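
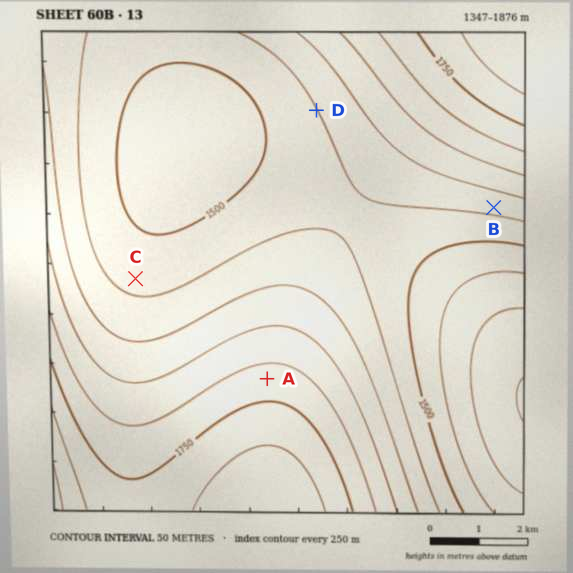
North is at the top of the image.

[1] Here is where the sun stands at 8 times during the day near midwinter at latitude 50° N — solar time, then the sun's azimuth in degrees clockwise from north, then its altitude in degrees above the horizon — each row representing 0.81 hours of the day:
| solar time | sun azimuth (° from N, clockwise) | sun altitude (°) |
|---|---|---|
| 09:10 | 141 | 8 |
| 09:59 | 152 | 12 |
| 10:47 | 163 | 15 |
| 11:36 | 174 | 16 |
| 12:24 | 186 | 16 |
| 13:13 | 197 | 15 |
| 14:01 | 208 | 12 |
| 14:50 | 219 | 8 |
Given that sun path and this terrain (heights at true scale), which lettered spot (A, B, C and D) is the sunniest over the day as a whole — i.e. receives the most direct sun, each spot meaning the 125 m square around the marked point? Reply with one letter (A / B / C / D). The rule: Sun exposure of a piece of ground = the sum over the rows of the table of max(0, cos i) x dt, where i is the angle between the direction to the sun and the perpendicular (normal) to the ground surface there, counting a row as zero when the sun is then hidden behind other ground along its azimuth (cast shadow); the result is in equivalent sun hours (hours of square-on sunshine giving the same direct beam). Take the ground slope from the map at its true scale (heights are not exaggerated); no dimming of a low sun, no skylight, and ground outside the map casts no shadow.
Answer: B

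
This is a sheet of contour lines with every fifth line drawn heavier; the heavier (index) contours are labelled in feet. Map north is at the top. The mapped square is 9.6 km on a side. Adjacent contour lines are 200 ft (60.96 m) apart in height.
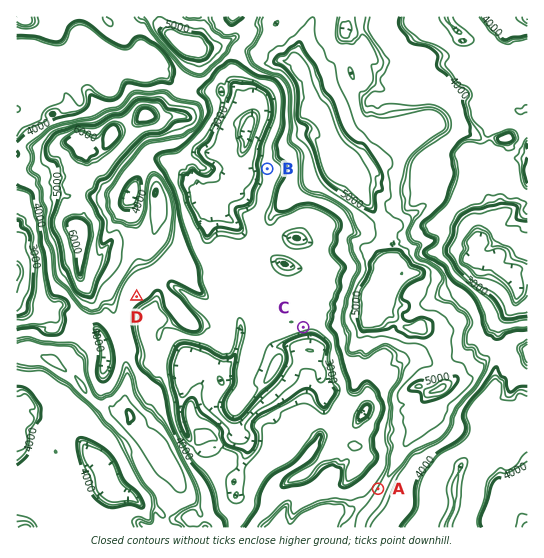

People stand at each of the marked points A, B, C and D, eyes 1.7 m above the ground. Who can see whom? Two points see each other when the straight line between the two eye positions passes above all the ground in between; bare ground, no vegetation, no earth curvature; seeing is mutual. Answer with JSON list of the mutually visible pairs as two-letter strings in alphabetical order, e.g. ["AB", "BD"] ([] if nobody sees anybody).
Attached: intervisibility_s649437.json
["AC", "AD"]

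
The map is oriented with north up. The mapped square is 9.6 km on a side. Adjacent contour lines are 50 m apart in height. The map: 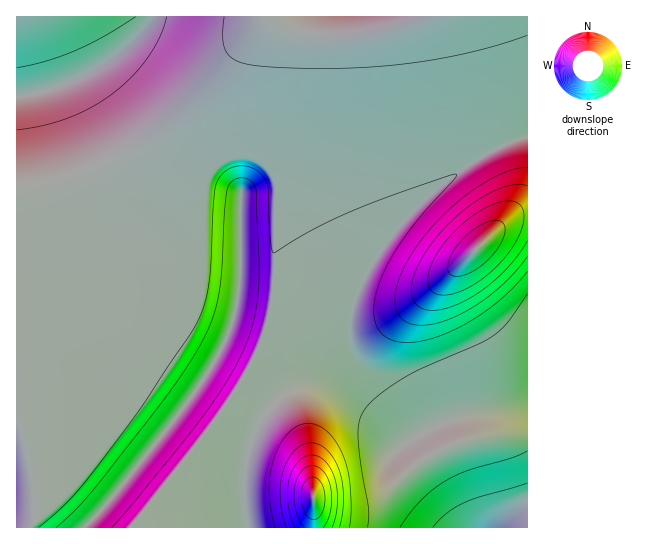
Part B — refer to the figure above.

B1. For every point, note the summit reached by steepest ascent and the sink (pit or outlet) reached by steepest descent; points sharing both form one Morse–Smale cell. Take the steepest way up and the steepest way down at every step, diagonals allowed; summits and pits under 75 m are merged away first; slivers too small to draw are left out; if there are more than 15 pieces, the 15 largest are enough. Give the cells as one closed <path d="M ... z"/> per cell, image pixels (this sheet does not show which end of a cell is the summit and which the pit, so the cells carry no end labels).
<path d="M527 16l-262 1 3 4 0 17-5 35 0 38 4 34 9 37-1 93-8 51-19 44-28 44-89 114 116 0-3-23 0-26 9-40 16-29 17-15 13-7 26-3 16 4 13 7 15 11 29 30 8 6 36-19 16-5 28-6 42-3z"/><path d="M265 16l-6 2-16 25-32 38-32 30-25 20-33 21-36 17-44 15-25 5 0 224 5 13 11 49 1 46-2 4 0 3 99 0 90-114 23-35 14-28 12-36 6-40 1-93-9-37-4-34 0-38 5-35 0-17z"/><path d="M325 385l-20 2-19 8-17 15-8 12-12 29-5 28 0 26 3 21 2 2 279-1-1-116-41 2-28 6-16 5-36 19-8-6-36-36-21-12z"/><path d="M259 16l-242 0-1 171 25-3 44-15 36-17 33-21 25-20 32-30 32-38 13-18z"/><path d="M17 413l-1 114 14 1 3-7-1-46-4-22z"/>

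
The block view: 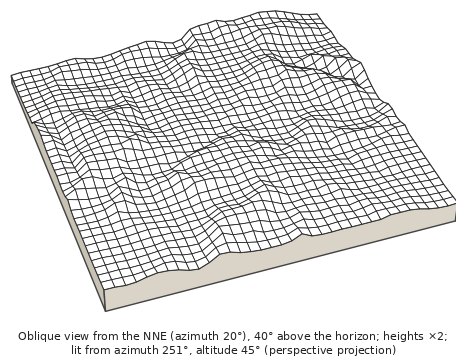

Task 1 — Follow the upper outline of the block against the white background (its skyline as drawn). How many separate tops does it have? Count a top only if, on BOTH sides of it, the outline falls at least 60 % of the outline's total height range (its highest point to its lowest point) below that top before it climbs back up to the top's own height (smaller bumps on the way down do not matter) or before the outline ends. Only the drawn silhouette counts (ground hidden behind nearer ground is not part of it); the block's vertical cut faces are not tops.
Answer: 0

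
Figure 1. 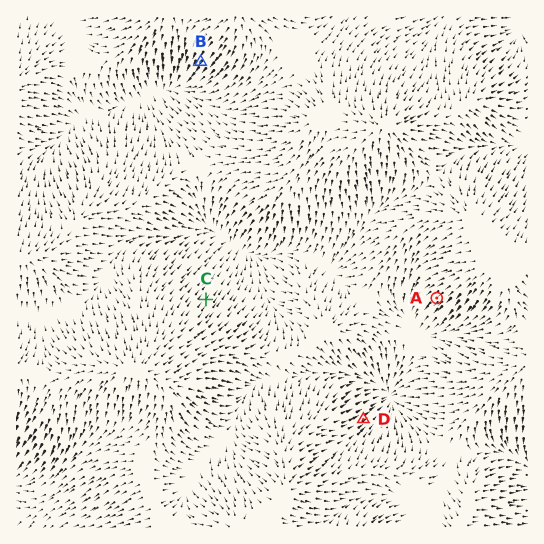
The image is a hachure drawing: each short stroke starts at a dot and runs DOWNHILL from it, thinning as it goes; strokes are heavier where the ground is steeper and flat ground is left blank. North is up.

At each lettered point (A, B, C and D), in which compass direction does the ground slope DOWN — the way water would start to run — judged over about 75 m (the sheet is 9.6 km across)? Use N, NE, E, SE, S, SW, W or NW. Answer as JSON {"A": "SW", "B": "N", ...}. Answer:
{"A": "SW", "B": "SW", "C": "NE", "D": "NE"}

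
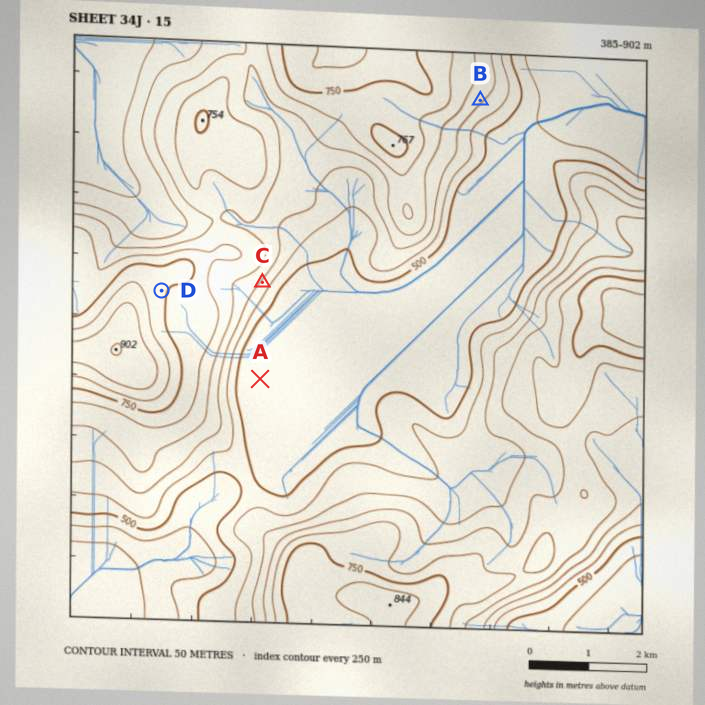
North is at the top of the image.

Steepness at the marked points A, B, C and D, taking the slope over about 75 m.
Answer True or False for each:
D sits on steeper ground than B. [False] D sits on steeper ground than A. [True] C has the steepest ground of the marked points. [True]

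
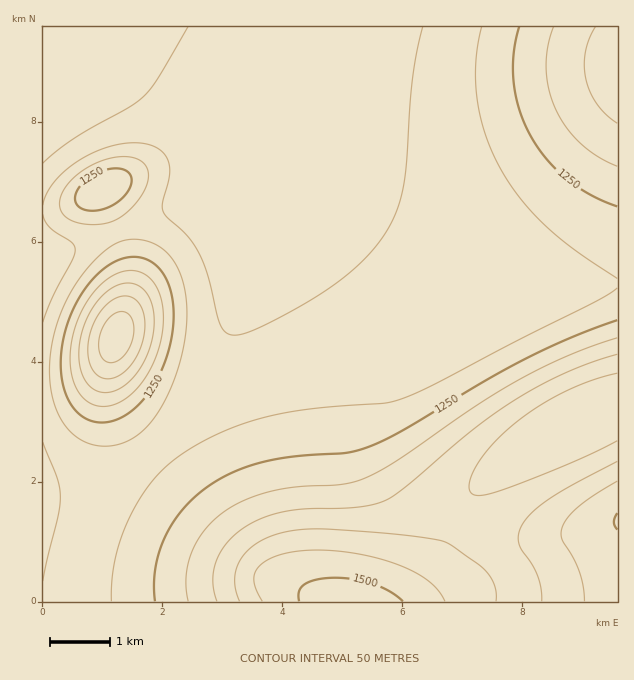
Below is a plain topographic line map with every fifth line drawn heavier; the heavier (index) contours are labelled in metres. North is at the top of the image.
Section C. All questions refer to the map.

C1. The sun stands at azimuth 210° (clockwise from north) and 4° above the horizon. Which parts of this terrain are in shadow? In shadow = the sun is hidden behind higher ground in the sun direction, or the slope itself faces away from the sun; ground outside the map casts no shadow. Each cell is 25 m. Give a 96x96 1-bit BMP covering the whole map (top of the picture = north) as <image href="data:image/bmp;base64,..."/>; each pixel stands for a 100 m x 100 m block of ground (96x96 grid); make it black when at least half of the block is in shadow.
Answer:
<image width="96" height="96" href="data:image/bmp;base64,Qk2+BAAAAAAAAD4AAAAoAAAAYAAAAGAAAAABAAEAAAAAAIAEAAATCwAAEwsAAAIAAAAAAAAA////AAAAAAAAAAAAAAAB/+AAAAAAAAAAAAAH/+AAAAAAAAAAAAAf//AAAAAAAAAAAAB///AAAAAAAAAAAAH///gAAAAAAAAAAA////gAAAAAAAAAAf////gfwAAAAAAAB/////wf+AAAAAAAD/////wH/AAAAAAAD/////gA/AAAAAAAH/////gAAAAAAAAAH/////gAAAAAAAAAH/////AAAAAAAAAAP////+AAAAAAAAAAP////+AAAAAAAAAAP////8AAAAAAAAAAP////8AAAAAAAAAAH////4AAAAAAAAAAH////4AAAAAAAAAAD////wAAAAAAAAAAD////wAAAAAAAAAAB////wAAAAAAAAAAA////wAAAAAAAAAAAf///4AAAAAAAAAAAf///4AAAAAAAAAAAP///4AAAAAAAAAAAH///8AAAAAAAAAAAD///8AAAAAAAAAAAB///+AAAAAAAAAAAA///+AAAAAAAAAAAAf///8AAAAAAAAAAAP////4AAAAAAAAAAH/////gAAAAAAAAAD//////AAAAAAAAAB//////8AAAAAAAAA///////wAAAAAAAAf//////8AAAAAAAAP//////8AAAAAAAAD//////8AAAAAAAAB//////8AAAAAAAAA//////8AAAAAAAAAP/////8AAHwAAAAAD/////8AAP4AAAAAAf/P//8AAf8AAAAAAAAH//8AB/8AAAAAAAAD//8AD/+AAAAAAAAB//8AD/+AAAAAAAAAf/8AH//AAAAAAAAAP/8AP//AAAAAAAAAD/8AP//gAAAAAAAAB/8Af//gAAAAAAAAAf8Af//wAAAAAAAAAP8Af//wAAAAAAAAAD8Af//4AAAAAAAAAA8Af//4AAAAAAAAAAMAf//4AAAAAAAAAAAAP//8AAAAAAAAAAAAH//8AAAAAAAAAAAAH//8AAAAAAAAAAAAD//+AAAAAAAAAAAAB//+AAAAAAAAAAAAA//+AAAAAAAAAAAAAf//AAAAAAAAAAAAAf//AAAAAAAAAAAAAP//AAAAAAAAAAAAAH//gAAAAAAAAAAAAD//gAAAAAAAAAAAAB//wAAAAAAAAAAAAB//wAAAAAAAAAAP/4//wAAAAAAAAAAP//f/4AAAAAAAAAAP////4AAAAAAAAAAP////4AAAAAAAAAAH//3/8AAAAAAAAAAH//3/8AAAAAAAAAAD//7/8AAAAAAAAAAB//5/+AAAAAAAAAAA//5/+AAAAAAAAAAAf/8/+AAAAAAAAAAAP/8f/AAAAAAAAAAAH/8P/AAAAAAAAAAAD/8H/AAAAAAAAAAAB/+D/AAAAAAAAAAAA/+B/gAAAAAAAAAAAf+A/gAAAAAAAAAAAP+AfgAAAAAAAAAAAP+APgAAAAAAAAAAAH+AHwAAAAAAAAAAAB/ADwAAAAAAAAAAAA/ABgAAAAAAAAAAAAfAAAAAAAAAAAAAAAOAAAAAAAAAAAAAAACAAAAAAAAAAAAAAAAAAAAAAAAAAAAAAAAAAAAAAAAAAAA="/>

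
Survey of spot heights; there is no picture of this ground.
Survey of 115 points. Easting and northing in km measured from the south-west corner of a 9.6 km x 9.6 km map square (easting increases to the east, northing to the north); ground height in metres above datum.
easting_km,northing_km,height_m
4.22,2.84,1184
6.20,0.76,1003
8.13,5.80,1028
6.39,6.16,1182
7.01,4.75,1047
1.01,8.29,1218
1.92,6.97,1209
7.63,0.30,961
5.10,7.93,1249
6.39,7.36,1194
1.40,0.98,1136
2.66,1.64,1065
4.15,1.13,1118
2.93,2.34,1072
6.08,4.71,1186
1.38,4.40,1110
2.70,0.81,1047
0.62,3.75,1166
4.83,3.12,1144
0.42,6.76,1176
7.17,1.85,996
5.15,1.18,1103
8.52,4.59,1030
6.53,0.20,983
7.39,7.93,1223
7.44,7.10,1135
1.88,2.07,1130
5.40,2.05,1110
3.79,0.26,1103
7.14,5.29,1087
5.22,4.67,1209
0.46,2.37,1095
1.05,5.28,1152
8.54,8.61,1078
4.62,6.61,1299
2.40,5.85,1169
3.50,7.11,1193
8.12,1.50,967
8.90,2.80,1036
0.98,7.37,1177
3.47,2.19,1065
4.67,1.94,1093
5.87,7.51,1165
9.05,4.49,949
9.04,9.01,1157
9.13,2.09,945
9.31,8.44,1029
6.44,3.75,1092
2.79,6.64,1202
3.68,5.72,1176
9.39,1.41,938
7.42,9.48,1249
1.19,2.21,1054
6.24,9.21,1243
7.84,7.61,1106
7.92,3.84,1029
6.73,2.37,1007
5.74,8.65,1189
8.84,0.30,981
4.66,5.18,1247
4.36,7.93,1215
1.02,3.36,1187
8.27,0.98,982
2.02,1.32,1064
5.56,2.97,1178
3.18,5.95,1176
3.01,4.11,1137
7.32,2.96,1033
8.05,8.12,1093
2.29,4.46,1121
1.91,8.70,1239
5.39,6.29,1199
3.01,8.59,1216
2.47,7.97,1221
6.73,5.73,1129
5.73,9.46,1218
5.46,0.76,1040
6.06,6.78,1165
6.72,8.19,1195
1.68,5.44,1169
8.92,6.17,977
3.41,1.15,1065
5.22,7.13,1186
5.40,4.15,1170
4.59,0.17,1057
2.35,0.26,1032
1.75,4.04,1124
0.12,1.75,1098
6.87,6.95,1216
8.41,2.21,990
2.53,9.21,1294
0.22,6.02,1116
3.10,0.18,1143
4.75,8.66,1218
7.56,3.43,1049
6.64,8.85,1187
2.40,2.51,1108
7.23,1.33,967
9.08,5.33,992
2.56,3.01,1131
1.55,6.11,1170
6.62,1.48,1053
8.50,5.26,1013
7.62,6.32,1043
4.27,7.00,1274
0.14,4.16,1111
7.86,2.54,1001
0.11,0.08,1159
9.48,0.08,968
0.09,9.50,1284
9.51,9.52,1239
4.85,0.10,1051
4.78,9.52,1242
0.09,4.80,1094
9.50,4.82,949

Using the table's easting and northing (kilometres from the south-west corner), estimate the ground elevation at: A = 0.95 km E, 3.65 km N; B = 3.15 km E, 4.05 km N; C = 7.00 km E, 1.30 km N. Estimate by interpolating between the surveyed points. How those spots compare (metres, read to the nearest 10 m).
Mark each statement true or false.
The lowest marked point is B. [false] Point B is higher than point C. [true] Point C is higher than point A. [false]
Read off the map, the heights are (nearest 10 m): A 1150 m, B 1140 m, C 970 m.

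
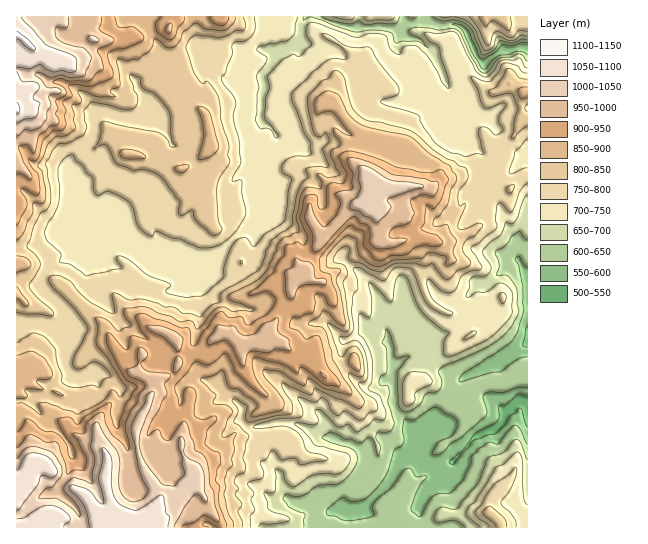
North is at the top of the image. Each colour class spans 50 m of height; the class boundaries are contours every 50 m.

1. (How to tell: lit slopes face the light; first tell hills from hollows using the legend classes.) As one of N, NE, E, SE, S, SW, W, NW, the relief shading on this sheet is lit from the NE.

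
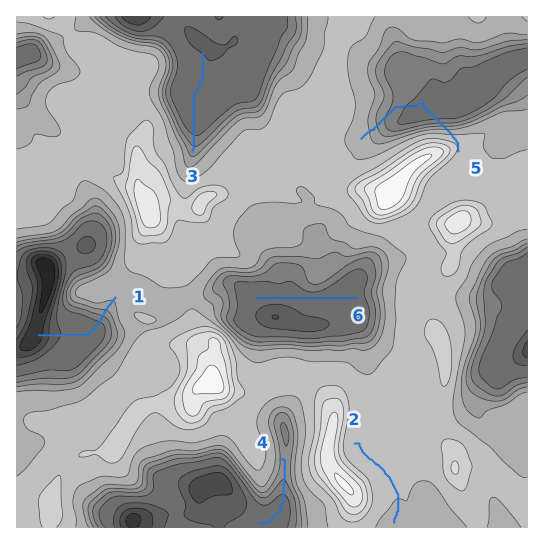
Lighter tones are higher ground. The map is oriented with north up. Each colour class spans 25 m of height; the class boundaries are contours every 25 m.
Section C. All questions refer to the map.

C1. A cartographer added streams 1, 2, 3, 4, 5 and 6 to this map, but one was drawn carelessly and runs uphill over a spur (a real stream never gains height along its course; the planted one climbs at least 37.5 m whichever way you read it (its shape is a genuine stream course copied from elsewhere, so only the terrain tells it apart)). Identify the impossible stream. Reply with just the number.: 5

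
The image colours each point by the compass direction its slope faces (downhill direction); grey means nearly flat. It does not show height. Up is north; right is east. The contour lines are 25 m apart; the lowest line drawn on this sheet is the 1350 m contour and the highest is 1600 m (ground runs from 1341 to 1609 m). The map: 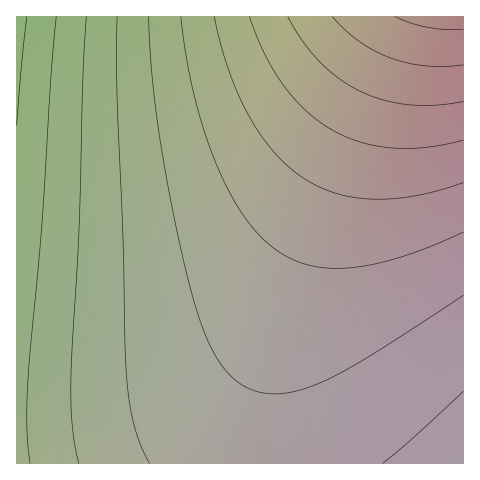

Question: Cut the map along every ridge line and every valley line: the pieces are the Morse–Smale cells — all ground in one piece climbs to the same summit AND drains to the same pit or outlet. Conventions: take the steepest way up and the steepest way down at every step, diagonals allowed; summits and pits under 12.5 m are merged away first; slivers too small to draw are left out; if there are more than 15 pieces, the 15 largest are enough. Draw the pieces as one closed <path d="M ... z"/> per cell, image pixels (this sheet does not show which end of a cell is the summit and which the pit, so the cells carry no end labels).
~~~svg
<path d="M400 16l-384 1 1 447 239-1 2-38 3-27 20-78 52-147z"/><path d="M463 16l-61 0-4 5-65 152-52 147-20 78-5 43 1 23 207-1z"/>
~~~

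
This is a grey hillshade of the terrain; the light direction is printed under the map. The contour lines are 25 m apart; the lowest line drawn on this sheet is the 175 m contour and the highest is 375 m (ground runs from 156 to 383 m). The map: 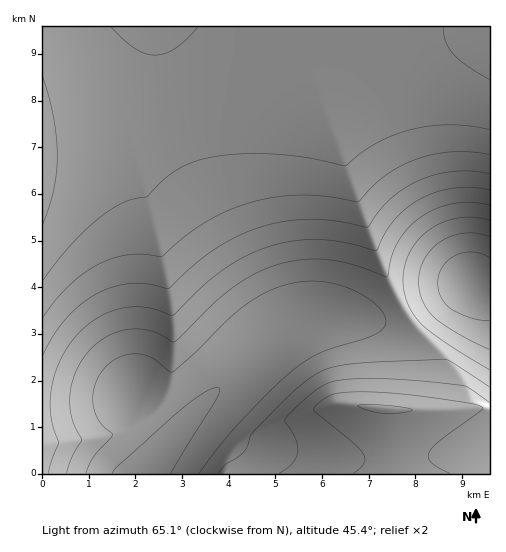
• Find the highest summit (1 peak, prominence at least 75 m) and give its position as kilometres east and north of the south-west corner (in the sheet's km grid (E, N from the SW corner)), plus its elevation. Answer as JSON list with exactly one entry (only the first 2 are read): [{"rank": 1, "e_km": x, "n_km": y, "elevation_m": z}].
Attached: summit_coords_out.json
[{"rank": 1, "e_km": 7.29, "n_km": 1.41, "elevation_m": 328}]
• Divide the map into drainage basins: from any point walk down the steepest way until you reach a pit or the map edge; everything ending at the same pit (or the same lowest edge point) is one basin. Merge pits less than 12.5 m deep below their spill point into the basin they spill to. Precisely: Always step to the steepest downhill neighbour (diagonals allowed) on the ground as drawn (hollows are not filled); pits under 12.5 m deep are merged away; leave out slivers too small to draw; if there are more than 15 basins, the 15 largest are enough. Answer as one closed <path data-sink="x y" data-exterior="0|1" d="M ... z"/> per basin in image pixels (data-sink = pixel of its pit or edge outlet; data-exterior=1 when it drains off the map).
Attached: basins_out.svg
<path data-sink="141 473" data-exterior="1" d="M360 72l-30 15-30 2-35 7-121 36-23 5-76 5-3 1 1 331 354-1-5-63 32-1 4-34 0-21-4-14-23-32-19-42-30-80-22-70 0-12 2-6z"/><path data-sink="471 284" data-exterior="0" d="M489 26l-446 0-1 116 79-5 23-5 121-36 35-7 30-2 42-23-24 17-13 13-5 10 0 12 22 70 30 80 19 42 26 41 0 39-2 18-4 4 68 0z"/><path data-sink="489 447" data-exterior="1" d="M482 409l-37 2-52-1 4 63 92 1 1-64z"/>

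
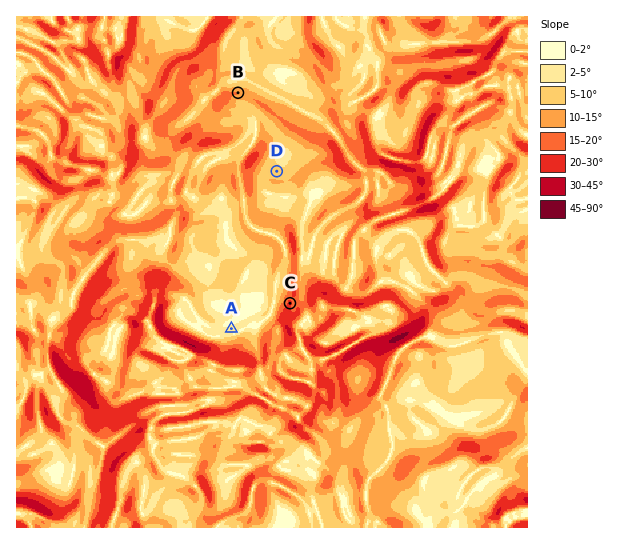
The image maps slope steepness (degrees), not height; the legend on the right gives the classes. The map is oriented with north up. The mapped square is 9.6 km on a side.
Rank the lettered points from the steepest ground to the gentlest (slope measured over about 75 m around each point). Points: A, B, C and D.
C B D A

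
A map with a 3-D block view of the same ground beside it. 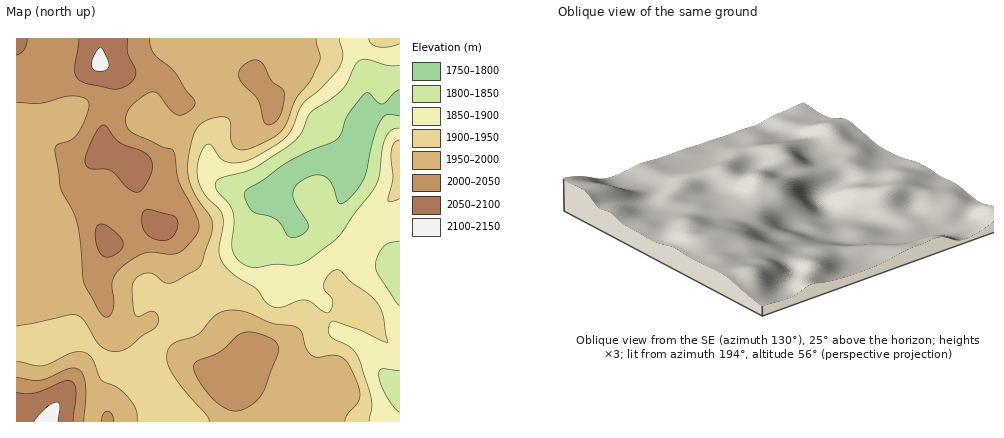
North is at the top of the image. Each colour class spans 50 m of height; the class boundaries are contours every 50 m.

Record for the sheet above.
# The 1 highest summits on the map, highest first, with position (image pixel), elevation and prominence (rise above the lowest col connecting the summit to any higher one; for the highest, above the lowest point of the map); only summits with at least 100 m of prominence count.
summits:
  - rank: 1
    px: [100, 64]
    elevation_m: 2108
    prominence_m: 323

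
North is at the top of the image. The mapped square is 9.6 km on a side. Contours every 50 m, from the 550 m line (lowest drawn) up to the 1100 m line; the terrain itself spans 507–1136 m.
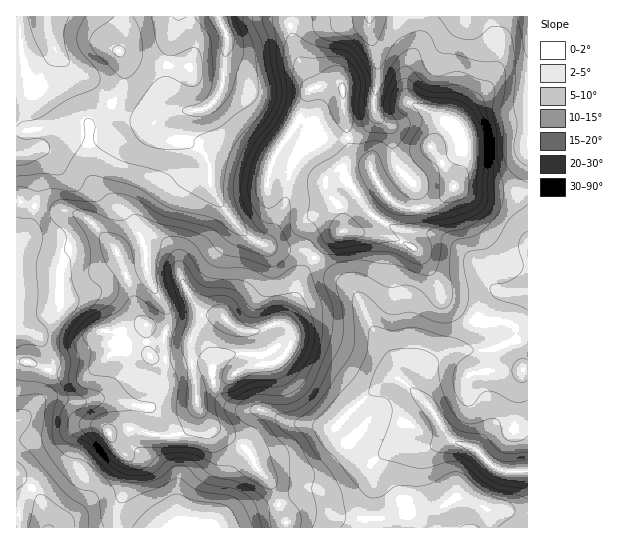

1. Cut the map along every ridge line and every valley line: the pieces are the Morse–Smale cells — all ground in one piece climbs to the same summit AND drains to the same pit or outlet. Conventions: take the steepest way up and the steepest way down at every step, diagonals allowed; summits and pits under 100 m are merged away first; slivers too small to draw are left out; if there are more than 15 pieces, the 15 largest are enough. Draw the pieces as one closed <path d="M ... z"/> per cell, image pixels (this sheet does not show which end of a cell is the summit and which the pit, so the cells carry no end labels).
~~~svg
<path d="M315 259l-12 14-11 33-10 17-32 9-16-5-13-11-12 0-9 6-9 19 0 18 5 24 0 15 4 13 15 18 22 12 12 12 8 16 14 14 16 44 240 1 1-187-15 0-27 10-25-2-16 4-15 10-10 11-7 11 1 7-18-17-4-18-17-24-18-38-7-8z"/><path d="M218 16l-94 1 0 22-5 12 5 11-1 23-8 16-26 24-1 16 0 21 4 20 27 33 0 10-6 14 2 8-28-28-10-6-10-2-13 0-33-10-5 1 1 159 10 0 32 12 24 3 8-4 21-18 1-15-3-7 36-7 2 8-1 13 2 9 5 4 13 1 15-3 7-6 3-14 13-20 16-1 13 11 16 5 32-9 3-4 10-20 4-18 16-23-13-7-29-3-26-12-12-13-20-28-6-14 0-16-5-11-13-10-12-4-7-7-3-8 0-7 5-6 29-3 6-2 11-14 4-15 3-43z"/><path d="M190 347l-1 4-4 5-18 4-13-1-8-6-12-2-16 1-9 4-18 16-8 4-29-4-27-11-11 1 1 166 270-1-16-44-14-14-8-16-12-12-22-12-15-18-4-13 0-15z"/><path d="M337 84l-24 4-5 5-11 29-17 25 19 10 23 20 7 18 8 8 6 15 0 13-9 5-19 22 35 29 7 8 18 38 17 24 4 18 17 16 3-12 9-12 20-14 16-4 25 2 27-10 14-1 1-147-18-2-37 1-16-4-4-2-6-16-16-22-4 9-33 32-8 6-9-12-6-17-16-10-4-6-8-43 0-18z"/><path d="M527 16l-236 0 0 14 6 27 15 30 25-3 6 5 0 18 8 43 4 6 16 10 6 17 9 12 8-6 33-32 4-9 16 22 6 16 4 2 16 4 54 0z"/><path d="M290 16l-71 0 1 6 7 13-3 43-4 15-11 14-6 2-29 3-5 6 0 7 3 8 7 7 12 4 13 10 5 11 0 16 6 14 20 28 12 13 26 12 29 3 13 6 19-21 9-5 0-13-6-15-8-8-6-17-24-21-14-8-6 0 18-27 10-27 5-6-17-40z"/><path d="M123 16l-107 1 0 184 31 8 30 4 10 6 26 28 6-22 0-10-27-33-4-20 0-21 1-16 26-24 8-16 1-23-5-11 5-12z"/><path d="M146 325l-36 7 3 7-1 15 11-3 11 0 15 4z"/>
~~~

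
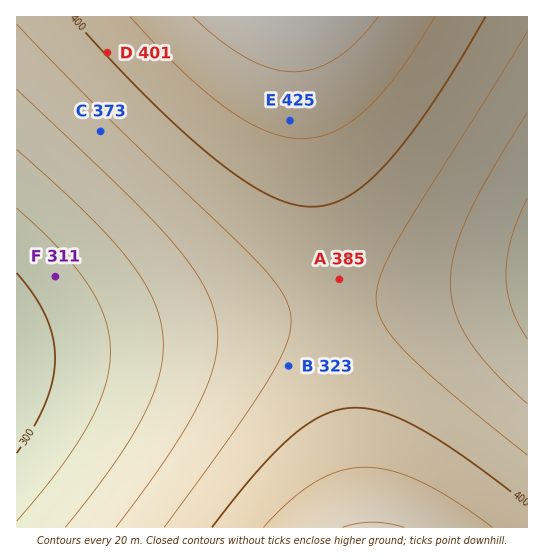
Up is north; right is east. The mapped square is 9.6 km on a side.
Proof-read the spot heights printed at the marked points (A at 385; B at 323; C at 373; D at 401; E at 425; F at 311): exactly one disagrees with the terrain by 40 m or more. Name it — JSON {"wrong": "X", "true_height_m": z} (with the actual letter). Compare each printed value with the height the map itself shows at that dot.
{"wrong": "B", "true_height_m": 383}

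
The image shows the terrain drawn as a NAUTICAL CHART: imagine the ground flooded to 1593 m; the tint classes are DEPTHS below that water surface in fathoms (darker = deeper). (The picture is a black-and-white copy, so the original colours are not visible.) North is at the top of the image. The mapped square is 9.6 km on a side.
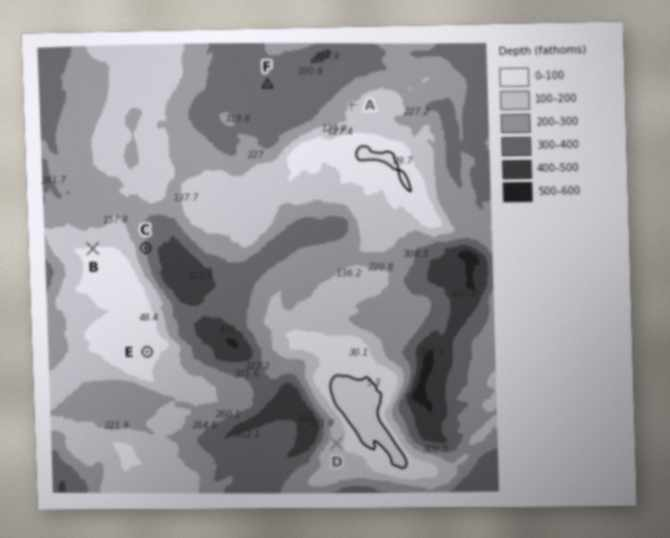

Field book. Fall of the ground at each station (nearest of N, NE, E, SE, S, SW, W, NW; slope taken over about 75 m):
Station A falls NW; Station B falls N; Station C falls E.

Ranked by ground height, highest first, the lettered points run E D F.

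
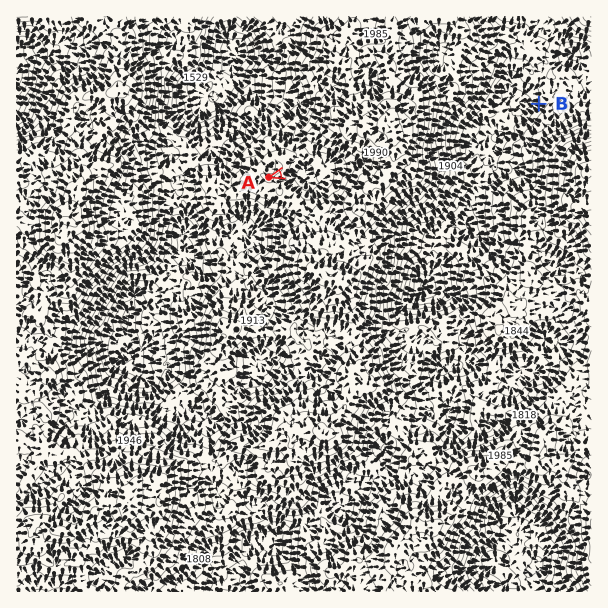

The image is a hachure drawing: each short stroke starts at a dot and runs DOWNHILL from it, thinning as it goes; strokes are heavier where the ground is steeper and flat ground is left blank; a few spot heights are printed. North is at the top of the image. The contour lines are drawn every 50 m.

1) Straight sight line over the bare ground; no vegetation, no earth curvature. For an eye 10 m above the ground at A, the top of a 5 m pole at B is out of sight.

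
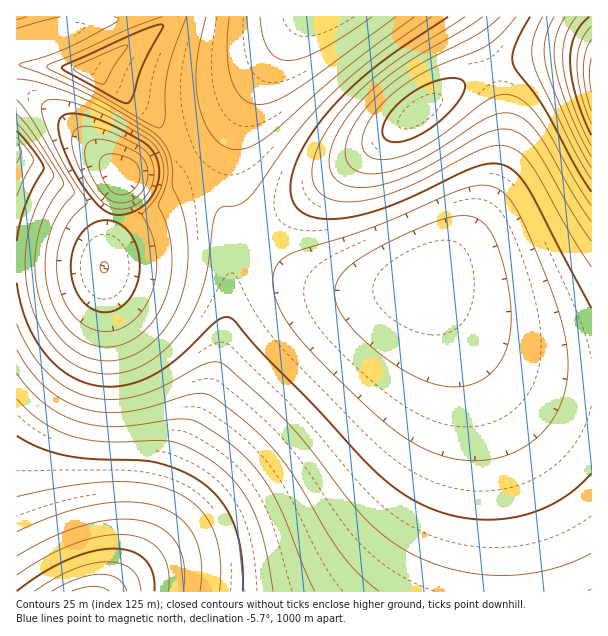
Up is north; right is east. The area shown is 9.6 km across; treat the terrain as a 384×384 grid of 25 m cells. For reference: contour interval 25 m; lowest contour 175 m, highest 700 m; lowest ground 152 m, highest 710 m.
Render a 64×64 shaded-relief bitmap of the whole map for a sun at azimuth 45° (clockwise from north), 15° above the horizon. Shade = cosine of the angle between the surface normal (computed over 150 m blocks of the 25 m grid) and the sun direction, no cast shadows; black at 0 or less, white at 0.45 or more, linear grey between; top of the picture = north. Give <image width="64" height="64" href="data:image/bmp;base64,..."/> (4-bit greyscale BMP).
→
<image width="64" height="64" href="data:image/bmp;base64,Qk12CAAAAAAAAHYAAAAoAAAAQAAAAEAAAAABAAQAAAAAAAAIAAATCwAAEwsAABAAAAAAAAAAAAAAABEREQAiIiIAMzMzAERERABVVVUAZmZmAHd3dwCIiIgAmZmZAKqqqgC7u7sAzMzMAN3d3QDu7u4A////AJmaqru8zMy7u7qqqqqqqqqqqqqqqqqpmZmZmZmZmZmZmZqqq7vMy7u7u6qqqqqqqqqqqqqqqqmZmZmZmZmZmZmZmqqru7zMu7u7uqqqqqqqqqqqqqqqqpmZmZmZmZmZmZmaqqu7u7u7u7u7qqqqqqqqqqqqqqqqmZmZmZmZmZmZmZqqqru7u7u7u7u6qqqqqqqqqqqqqqqZmZmZmZmZmZmZmqqqq7u7u7u7u7uqqqqqqqqqqqqqqpmZmZmZmZmZmZmaqqqru7u7u7u7u7qqqqqqqqqqqqqqmZmZmZmZmZmZmZqqqqq7u7u7u7u7uqqqqqqqqqqqqqqZmZmZmZmZmZmZmaqqqqu7u7u7u7u7qqqqqqqqqqqqqpmZmZmZmZmZmZmZqqqqqru7u7u7u7uqqqqqqqqqqqqqmZmZmZmZmZmZmZmqqqqqq7u7u7u7u7qqqqqqqqqqqqqZmZmZmZmZmZmZmZqqqqqqu7u7u7u7uqqqqqqqqqqqqpmZmZmZmZmZmZmZmqqqqqqqu7u7u7u6qqqqqqqqqqqqmZmZmZmZmZmZmZmqqqqqqqqru7u7u7qqqqqqqqqqqqmZmZmZmZmZmZmZmqqqqqqqqqqru7u7qqqqqqqqqqqqqZmZmZmZmZmZmZmqqqu7uqqqqqqru7qqqqqqqqqqqqqpmZmZmZmZmZmYqqq7u7u7uqqqqqqqqqqqqqqqqqqqqpmZmZmZmZmZmYiqq7u7u7u6qqqqqqqqqqqqqqqqqqqqmZmZmZmZmZmYiKu7u7u7u7qqqqqqqqqqqqqqqqqqqqqZmZmZmZmZmYiIu7vMzLu7uqqqqqqqqqqqqqqqqqqqqZmZmZmZmZmYiIi7zMzMy7u6qqqqqqqqqqqqqqqqqqqpmZmZmZmZmYiIiLzMzMzLu7qqqqqqqqqqqqqqqqqqqpmZmZmZmZmYiIiIzMzMzMy7uqqqqqqqqqqqqqqqqqqqmZmZmZmZmYiIiIjMzd3MzLuqqqmZqqqqqqqqqqqqqqmZmZmZmZmYiIiIiM3d3czLu6qpmZmaqqqqqqqqqqqqqZmZmZmZmZiIiIiI3d3dzMu7qqmZmZmqqqqqqqqqqqqZmZmZmZmZiIiIiIjd3d3My7qqmZmZmaqqqqqqqqqqqpmZmZmZmZiIiIiIiN3d3czLuqmZmZmZmqqqqqqqqqqpmZmZmZmZiIiIiIiI3d3dzLuqqZiIiJmaqqqqqqqqqpmZmZmZmZmIiIiIiIfd3dzMu6qZiIiIiZmqqqqqqqqpmZmZmZmZmIiIiIiId93d3Mu6qZmIiIiImaqqqqqqqZmZmZmZmZmIiIiIiId33d3My7qpmIiHiIiZmqqqqZmZmZmZmZmZmYiIiIiId3fd3cy7qpmIh3d3iJmaqZmZmZmZmZmZmZmYiIiIiId3d93czLuqmYh3d3eIiZmZmZmZmZmZmZmZmYiIiIiId3d3zMzLuqmYh3d3d3iJmZmZmZmZmZmZmZmZiIiIiId3d3bMzLu6qYh3d3d3eImZmZmZmZmZmZmZmYiIiIiId3d3ZszMu6qZiHd2Znd4iZmZmZmIiIiImZmIiIiIiIh3d3ZmzMu6qZiHd2Zmd3iJmZmYiIiIiIiIiIiIiIiIh3d3ZmbLu7qpmId2ZmZneImZmYiIiIiIiIiIiIiIiIh3d3ZmVbu7qpmId3ZmZmd4iZmYiIiIiIiIiIiIiIiIiHd3ZmVVu7qqmYh3dmZmd3iJmZiIiHd3d3d4iIiIiIiHd3dmZVS7qqmYiJqYdmZ3eImZiIiHd3d3d3d4iIiIiId3dmZVRLqqqZmt7bmHZneImZmIiHd3d3d3d3d4iIiId3dmZVREqqqZnP/9uYZnd4iZmYiId3dmZmd3d3d4iId3d2ZlVEOqqZrf/+yoZVZ4iZmZmIh3d2ZmZmd3d3d3d3d2ZlVEM6qpv//+yodUNXiJmZmYiHd3ZmZmZnd3d3d3d3ZlVEMyqqz//9ypdUIkeJmZmZiId3dmZmZmd3d3d3d3dmVUMyKq3//9ypdUIQSJmZmZmYiHd3ZmZmZ3d3d3d3dmZUQyIc7//9ypdUMQBImaqZmZiIh3d2ZmZ3d3d3d3d2ZVQzIR///9yodUIQAGmaqpmZmYiHd3d3d3d3d3h3d3ZlVDIhD//9yodUIQAEiaqqqZmZiIh3d3d3d3eIiIh3dmVUMhAP/tyodUIQADiaqqqpmZmYiIh3d3d4iIiIiHd2ZUQyEA/tuodUIQAEiaqqqqqZmZmIiIiIiIiIiIiIh3ZlRDIQDcuodUIQAWmaqqqqqqmZmZmIiIiIiJmZmZiId2VEMhALqYZTIQAnmaqqqqqqqZmZmZiIiIiZmZmZmYh3ZUQyEQmXZTIABImaqqqqqqqqmZmZmZmZmZmZmpmZmIdlVDIhF3VDEAFYmZqqqqqqqqqZmZmZmZmZmZqqqqmYh2ZUMyImVDMiNpmZmaqqqqqqqqmZmZmZmZmZqqqqqZmHdlRDMjd3d3iaqZmZmqqqqqqqqZmZmZmZmZqqqqqqmYh2ZUQzSqqqu7uqmZmZqqqqqqqpmZmZmZmZmqqqqqqZiHdlVERZmqqqq7qqmZmqqqqqqqmZmZmZmZmaqqqqqpmYd2ZVVWiImZmqq7qqqaqqqqqqqZmZmZmZmZmqqqqqmZiHdmZmd3d4iJmaq7q6qqqqqqqpmZmZmZmZmZqqqqqZmId3d3eGd3eIiJmrvLmaqqqqqqqZmZmZmZmZmqqqmZmYiHd3eI"/>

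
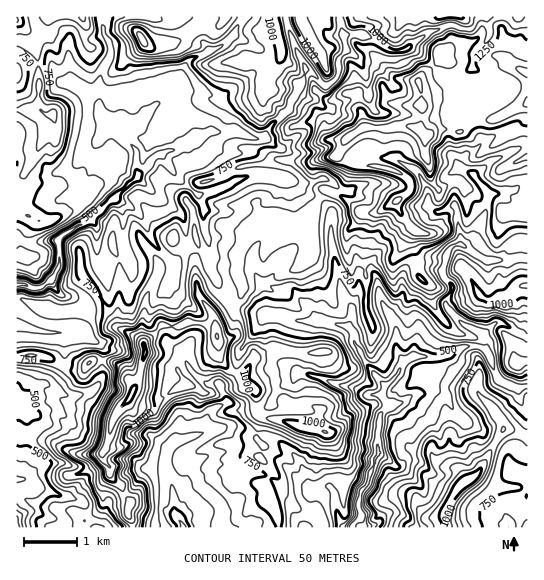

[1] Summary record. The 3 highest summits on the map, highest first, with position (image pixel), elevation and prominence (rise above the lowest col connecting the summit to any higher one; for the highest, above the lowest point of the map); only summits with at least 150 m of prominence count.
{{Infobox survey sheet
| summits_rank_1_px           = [426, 137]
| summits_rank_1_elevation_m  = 1439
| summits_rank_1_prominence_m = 1171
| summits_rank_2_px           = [130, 397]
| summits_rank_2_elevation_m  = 1262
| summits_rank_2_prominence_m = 389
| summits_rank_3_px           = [142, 39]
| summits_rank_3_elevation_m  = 1073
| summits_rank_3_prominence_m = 211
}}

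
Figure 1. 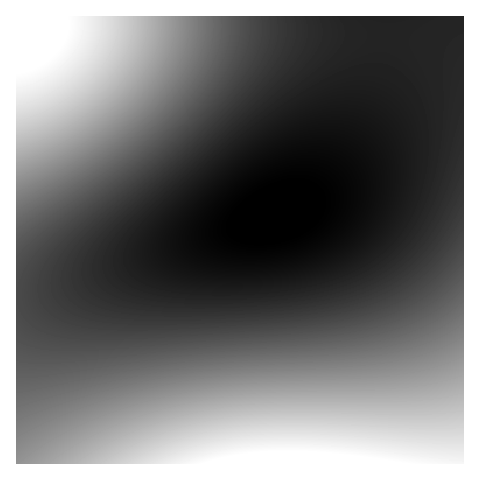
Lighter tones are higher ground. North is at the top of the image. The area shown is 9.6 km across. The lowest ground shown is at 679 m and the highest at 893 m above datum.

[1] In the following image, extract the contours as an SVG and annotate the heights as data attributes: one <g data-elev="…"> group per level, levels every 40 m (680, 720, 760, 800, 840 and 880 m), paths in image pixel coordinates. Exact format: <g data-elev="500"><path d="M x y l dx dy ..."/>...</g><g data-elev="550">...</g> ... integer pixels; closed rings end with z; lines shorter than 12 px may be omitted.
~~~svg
<g data-elev="680"><path d="M264 230l-9-2-4-6 2-7 6-8 11-6 11-3 10 0 7 4 2 5 0 4-7 10-14 7z"/></g><g data-elev="720"><path d="M463 163l-23 53-10 18-11 14-14 13-15 12-18 10-19 8-31 9-36 6-44 4-48 1-36-1-28-3-21-6-15-9-7-11-2-11 3-13 8-14 23-25 94-80 62-61 14-17 8-15 3-14-3-14"/></g><g data-elev="760"><path d="M463 292l-19 16-21 13-25 9-29 8-46 6-137 13-137 21-32 4"/><path d="M17 227l99-64 31-24 26-24 22-26 16-26 8-24 1-22"/></g><g data-elev="800"><path d="M463 361l-28 10-33 7-37 3-119 5-38 5-39 8-43 12-38 15-34 18-27 19"/><path d="M17 174l33-15 32-18 27-18 23-21 19-22 13-21 7-21 1-21"/></g><g data-elev="840"><path d="M463 419l-45 2-126-4-54 4-34 6-33 9-31 12-28 15"/><path d="M17 129l22-8 22-11 20-13 17-15 13-16 10-17 5-16 0-16"/></g><g data-elev="880"><path d="M404 463l-65-9-52-2-44 2-39 9"/><path d="M17 73l10-3 11-4 9-6 9-8 6-9 4-9 2-9-1-8"/></g>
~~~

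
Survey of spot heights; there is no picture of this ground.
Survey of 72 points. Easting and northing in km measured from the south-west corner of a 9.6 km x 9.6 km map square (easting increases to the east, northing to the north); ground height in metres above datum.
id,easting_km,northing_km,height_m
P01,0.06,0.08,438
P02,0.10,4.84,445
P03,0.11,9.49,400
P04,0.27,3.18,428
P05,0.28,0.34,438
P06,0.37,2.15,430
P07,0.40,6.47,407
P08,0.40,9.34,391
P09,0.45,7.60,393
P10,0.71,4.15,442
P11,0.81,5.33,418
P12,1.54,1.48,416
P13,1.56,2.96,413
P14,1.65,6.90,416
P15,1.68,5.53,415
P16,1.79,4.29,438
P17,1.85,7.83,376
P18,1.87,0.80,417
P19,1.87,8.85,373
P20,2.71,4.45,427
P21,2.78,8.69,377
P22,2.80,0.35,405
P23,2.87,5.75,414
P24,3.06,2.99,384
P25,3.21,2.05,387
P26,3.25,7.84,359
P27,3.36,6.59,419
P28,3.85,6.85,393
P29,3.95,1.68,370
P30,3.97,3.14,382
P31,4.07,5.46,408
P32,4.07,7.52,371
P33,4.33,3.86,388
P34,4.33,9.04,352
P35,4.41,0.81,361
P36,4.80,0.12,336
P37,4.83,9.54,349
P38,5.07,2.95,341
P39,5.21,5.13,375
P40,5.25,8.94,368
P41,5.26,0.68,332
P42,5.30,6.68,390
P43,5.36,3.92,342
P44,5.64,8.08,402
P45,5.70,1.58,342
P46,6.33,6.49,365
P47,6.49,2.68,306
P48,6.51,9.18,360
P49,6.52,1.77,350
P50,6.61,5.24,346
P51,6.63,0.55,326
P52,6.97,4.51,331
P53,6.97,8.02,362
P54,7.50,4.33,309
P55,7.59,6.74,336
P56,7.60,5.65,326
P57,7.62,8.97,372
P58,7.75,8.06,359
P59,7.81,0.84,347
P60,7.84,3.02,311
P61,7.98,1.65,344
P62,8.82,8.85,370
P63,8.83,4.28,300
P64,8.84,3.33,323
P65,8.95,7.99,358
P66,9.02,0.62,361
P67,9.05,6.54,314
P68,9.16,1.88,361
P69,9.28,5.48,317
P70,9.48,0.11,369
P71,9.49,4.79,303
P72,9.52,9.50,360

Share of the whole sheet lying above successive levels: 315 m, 91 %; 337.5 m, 78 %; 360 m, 62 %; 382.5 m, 40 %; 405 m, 24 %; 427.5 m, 8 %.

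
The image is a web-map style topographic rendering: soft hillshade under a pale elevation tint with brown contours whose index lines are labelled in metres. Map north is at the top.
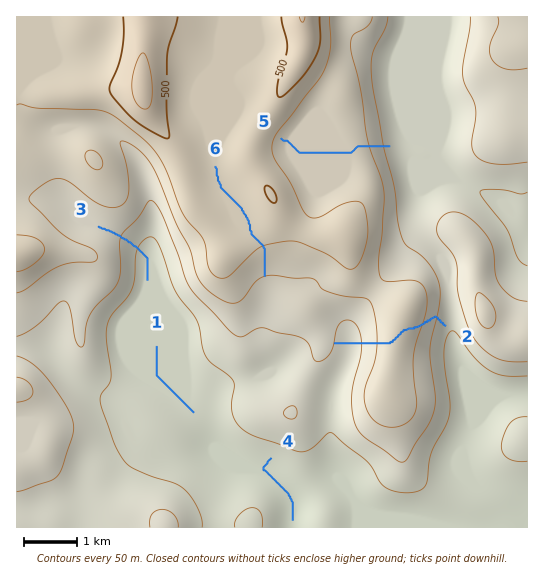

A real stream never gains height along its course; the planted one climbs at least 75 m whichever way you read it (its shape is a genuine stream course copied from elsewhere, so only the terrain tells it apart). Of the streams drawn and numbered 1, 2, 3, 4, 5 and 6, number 2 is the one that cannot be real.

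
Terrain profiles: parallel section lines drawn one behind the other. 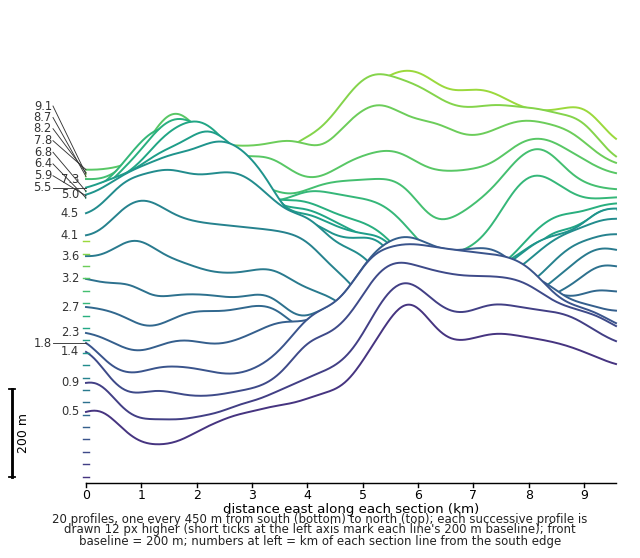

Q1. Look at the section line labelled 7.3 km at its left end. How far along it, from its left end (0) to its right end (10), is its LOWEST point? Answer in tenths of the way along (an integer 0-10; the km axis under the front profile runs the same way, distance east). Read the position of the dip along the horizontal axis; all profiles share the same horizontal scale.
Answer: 7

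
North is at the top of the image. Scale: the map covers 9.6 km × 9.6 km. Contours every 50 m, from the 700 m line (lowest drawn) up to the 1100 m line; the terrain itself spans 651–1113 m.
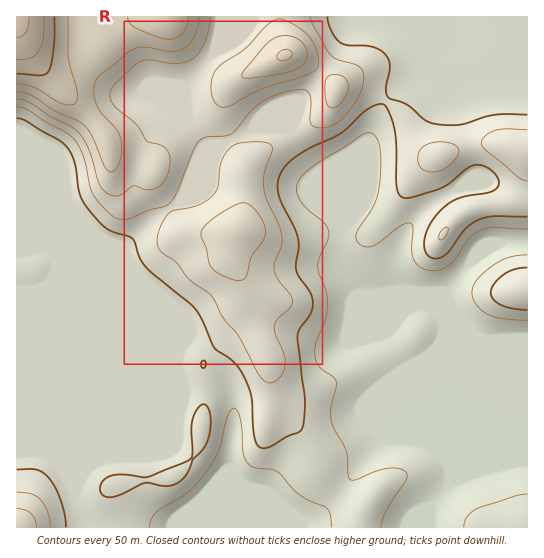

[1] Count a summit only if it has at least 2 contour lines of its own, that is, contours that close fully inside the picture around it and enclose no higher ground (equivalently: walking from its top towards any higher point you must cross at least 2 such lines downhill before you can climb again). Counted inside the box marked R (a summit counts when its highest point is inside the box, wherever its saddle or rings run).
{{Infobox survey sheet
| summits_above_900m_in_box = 1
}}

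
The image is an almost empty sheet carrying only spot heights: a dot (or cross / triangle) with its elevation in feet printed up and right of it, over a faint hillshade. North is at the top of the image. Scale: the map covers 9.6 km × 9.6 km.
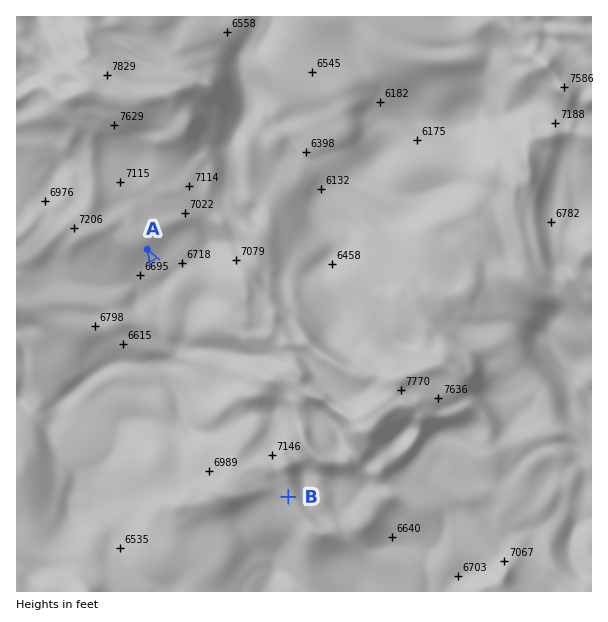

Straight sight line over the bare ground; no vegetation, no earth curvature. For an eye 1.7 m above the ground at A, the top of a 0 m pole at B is hidden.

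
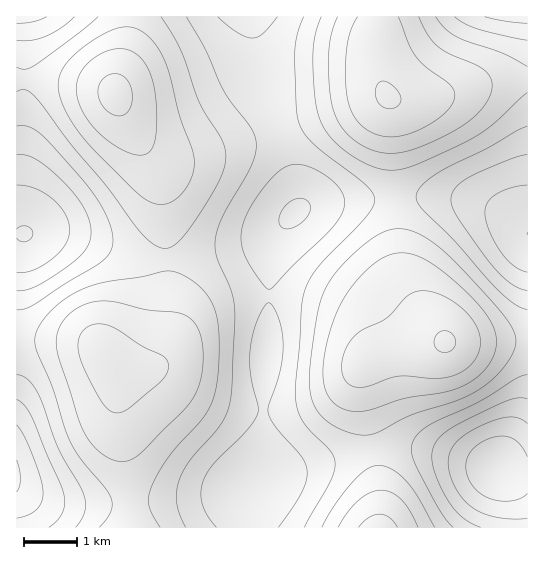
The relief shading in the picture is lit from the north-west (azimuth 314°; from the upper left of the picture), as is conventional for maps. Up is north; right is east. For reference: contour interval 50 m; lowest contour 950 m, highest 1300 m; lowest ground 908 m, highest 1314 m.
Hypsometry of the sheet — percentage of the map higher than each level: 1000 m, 94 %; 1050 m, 82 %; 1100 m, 64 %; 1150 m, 45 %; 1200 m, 27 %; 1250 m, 11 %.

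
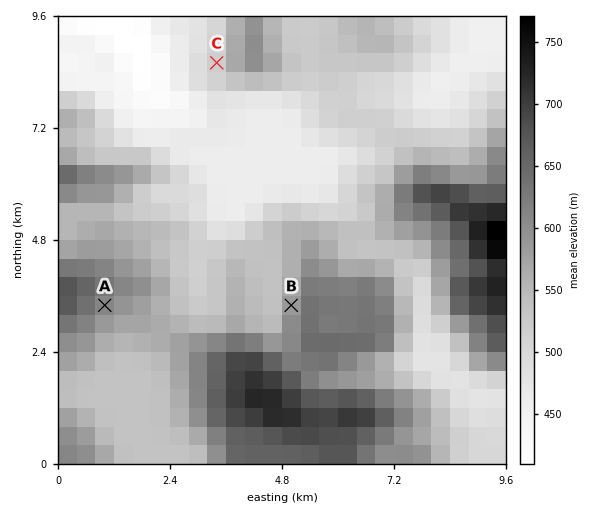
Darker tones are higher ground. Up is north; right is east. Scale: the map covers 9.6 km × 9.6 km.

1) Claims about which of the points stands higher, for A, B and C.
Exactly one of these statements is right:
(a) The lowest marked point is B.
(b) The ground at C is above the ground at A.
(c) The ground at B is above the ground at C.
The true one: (c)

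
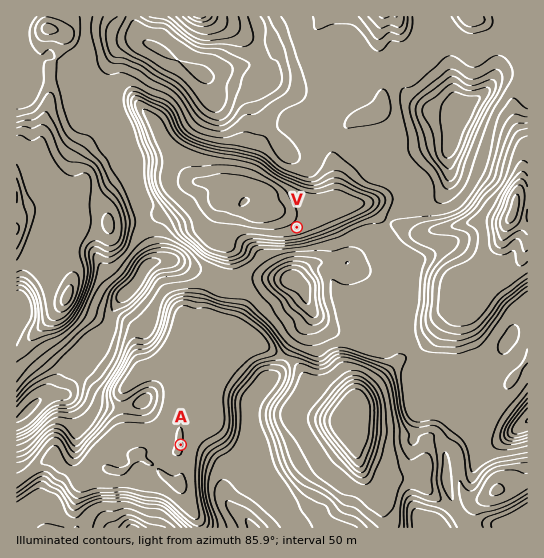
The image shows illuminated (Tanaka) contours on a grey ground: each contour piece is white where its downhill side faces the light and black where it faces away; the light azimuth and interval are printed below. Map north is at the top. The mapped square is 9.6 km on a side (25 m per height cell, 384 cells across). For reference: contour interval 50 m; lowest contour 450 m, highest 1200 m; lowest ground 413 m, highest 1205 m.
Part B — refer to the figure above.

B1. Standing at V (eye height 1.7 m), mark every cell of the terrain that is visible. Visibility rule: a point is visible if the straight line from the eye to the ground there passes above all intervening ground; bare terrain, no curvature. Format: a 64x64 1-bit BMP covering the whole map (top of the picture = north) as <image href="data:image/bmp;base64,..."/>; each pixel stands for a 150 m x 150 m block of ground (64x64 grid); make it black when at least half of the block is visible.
<image width="64" height="64" href="data:image/bmp;base64,Qk0+AgAAAAAAAD4AAAAoAAAAQAAAAEAAAAABAAEAAAAAAAACAAATCwAAEwsAAAIAAAAAAAAA////AAAAAAAAAAAAAAAAAAAAAAAAAAAAAAAAAAAAAAAAAAAAAAAAAAAAAAAAAAAAAAAAAAAAAAAAAAAAAAAAAAAAAAAAAAAAAAAAAAAAAAAAAAAAAAAAAAAAAAAAAAAAAAAAAAAAAAAAAAAAAAAAAAAAAAAAAAAAAAAAAAAAAAAAAAAAAAAAAAAAAAAAAAAAAAAAAAAAAAAAAAAAAAAAAAAAAAAAAAAAAAAAAAAAAAAAAAAAAAAAAAAAAAAAAAAAAAAAAAAAAAAAAAAAAAAAAAAAAAAAAAAAAAAAAAAAAAAAAAAAAAAAAAAAAAAAAAAAAAAAAAAAAAAAAAAAAAAAAAAAAAAAAAAAAAAAAAAAAAAAAA4AAAAAAAAAHgAAAAAAAAA+A/wAAAAAAD4H/wAAAAAAPx//wAAAAAC/+DnwAAAAAP/8OD4AAAAA/894DwAAAAD///5/AAAAAf////4AAAAB////+AAAAAH///HwBAAAAf//wOAEAAAB//8AAAwAAAHv/gAADAAAA8fwAAAEAAADg+AAAAAAAAOB4AAAAAAABwDwAAAAAAAGAHAAAAAAAAwAMAAAAAAADAAAAAAAAAAAAAAAAAAAAAAAAAAAAAAAAAAAAAAAAAAAAAAAAAAAAAAAAAAAAAAAAAAAAAAAAAAAAAAAAAAAAAAAAAAAAAAAAAAAAAAAAA=="/>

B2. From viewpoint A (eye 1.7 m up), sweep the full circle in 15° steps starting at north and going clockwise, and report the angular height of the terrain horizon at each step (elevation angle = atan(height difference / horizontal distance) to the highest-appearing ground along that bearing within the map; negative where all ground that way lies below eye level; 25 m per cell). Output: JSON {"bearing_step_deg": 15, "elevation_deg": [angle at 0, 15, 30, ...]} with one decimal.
{"bearing_step_deg": 15, "elevation_deg": [7.3, 5.5, 7.5, 7.7, 11.1, 12.6, 14.3, 17.8, 19.4, 18.1, 13.6, 4.3, 9.5, 12.9, 14.8, 10.0, 6.2, 4.4, 6.2, 11.2, 11.4, 10.7, 9.6, 9.6]}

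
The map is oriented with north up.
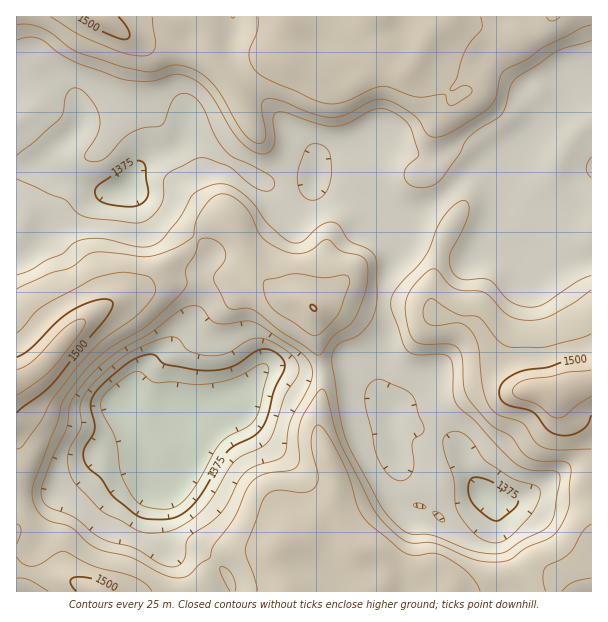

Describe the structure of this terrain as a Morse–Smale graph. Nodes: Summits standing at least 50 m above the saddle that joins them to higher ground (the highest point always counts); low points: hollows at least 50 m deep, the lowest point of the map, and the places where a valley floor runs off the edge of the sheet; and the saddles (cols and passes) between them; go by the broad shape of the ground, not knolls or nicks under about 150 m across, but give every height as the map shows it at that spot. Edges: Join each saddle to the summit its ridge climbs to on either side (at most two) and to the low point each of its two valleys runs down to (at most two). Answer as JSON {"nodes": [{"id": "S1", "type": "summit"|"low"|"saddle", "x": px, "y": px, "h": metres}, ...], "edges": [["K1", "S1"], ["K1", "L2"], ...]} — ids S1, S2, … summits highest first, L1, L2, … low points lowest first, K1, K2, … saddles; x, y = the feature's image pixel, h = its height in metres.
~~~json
{"nodes": [
{"id": "S1", "type": "summit", "x": 555, "y": 395, "h": 1546},
{"id": "S2", "type": "summit", "x": 17, "y": 381, "h": 1534},
{"id": "S3", "type": "summit", "x": 102, "y": 18, "h": 1523},
{"id": "L1", "type": "low", "x": 164, "y": 479, "h": 1333},
{"id": "L2", "type": "low", "x": 128, "y": 188, "h": 1352},
{"id": "L3", "type": "low", "x": 485, "y": 495, "h": 1358},
{"id": "K1", "type": "saddle", "x": 215, "y": 561, "h": 1451},
{"id": "K2", "type": "saddle", "x": 195, "y": 239, "h": 1451},
{"id": "K3", "type": "saddle", "x": 323, "y": 368, "h": 1440},
{"id": "K4", "type": "saddle", "x": 384, "y": 300, "h": 1422},
{"id": "K5", "type": "saddle", "x": 452, "y": 189, "h": 1414}],
"edges": [["K1", "S1"], ["K1", "S2"], ["K1", "L1"], ["K2", "S1"], ["K2", "S2"], ["K2", "L1"], ["K2", "L2"], ["K3", "S1"], ["K3", "L1"], ["K3", "L3"], ["K4", "S1"], ["K4", "L2"], ["K4", "L3"], ["K5", "S1"], ["K5", "S3"], ["K5", "L2"]]}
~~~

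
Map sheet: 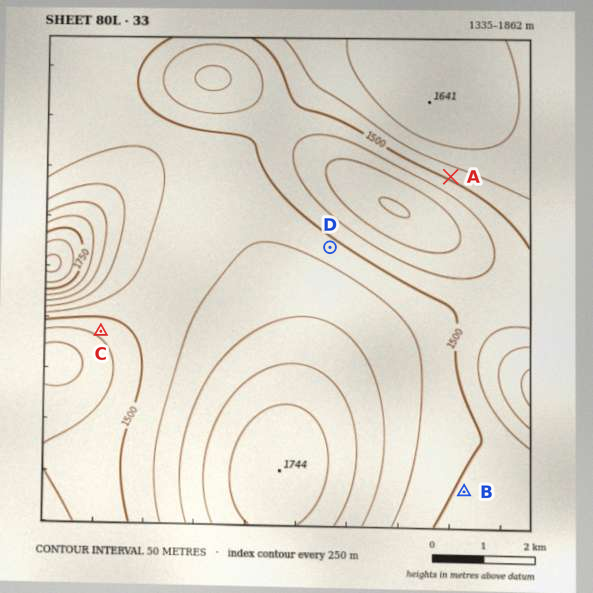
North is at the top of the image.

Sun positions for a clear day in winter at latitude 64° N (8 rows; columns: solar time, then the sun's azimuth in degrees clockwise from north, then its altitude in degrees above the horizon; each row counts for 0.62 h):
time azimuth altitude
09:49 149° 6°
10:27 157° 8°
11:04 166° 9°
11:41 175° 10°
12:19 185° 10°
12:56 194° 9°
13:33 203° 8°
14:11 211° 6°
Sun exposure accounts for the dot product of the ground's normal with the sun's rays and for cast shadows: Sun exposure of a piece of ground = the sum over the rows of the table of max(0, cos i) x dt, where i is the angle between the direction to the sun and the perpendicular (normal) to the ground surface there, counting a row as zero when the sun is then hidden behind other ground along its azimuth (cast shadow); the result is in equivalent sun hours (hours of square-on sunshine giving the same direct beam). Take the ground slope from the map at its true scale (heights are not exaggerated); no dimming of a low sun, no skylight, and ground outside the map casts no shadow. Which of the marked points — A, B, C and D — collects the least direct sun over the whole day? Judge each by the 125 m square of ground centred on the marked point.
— D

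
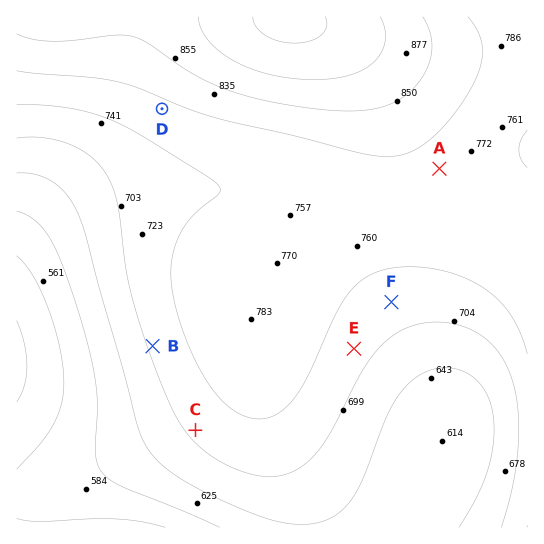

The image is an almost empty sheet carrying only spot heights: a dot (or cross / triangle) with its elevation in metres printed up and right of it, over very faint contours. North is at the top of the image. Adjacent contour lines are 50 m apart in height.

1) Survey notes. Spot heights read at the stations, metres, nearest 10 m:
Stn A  780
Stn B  710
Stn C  710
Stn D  790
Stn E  720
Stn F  730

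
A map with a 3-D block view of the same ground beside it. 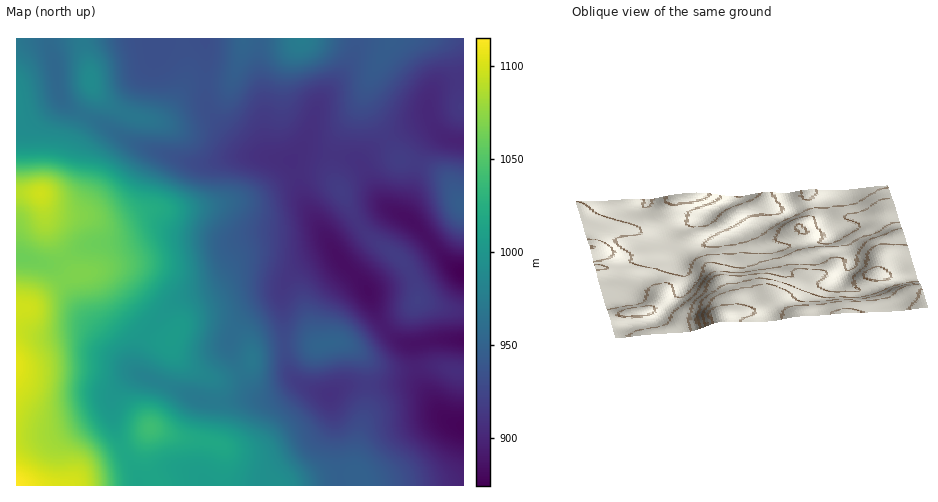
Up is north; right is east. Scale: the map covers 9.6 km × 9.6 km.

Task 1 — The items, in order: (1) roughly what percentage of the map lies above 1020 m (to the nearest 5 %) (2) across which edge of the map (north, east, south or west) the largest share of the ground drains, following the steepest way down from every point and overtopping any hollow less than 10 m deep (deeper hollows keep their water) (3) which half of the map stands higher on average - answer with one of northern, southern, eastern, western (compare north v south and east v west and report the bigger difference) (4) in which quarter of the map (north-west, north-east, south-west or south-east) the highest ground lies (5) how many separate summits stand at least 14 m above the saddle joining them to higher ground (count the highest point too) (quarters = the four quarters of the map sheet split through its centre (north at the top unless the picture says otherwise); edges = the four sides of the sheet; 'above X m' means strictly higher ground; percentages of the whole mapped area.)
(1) About 20 % of the map lies above 1020 m.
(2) Drainage is mainly to the east: more ground falls towards that edge than towards any other.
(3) Taken as a whole, the western half is higher than the eastern.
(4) The highest ground is in the south-west quarter.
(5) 7 summits rise at least 14 m above their surroundings.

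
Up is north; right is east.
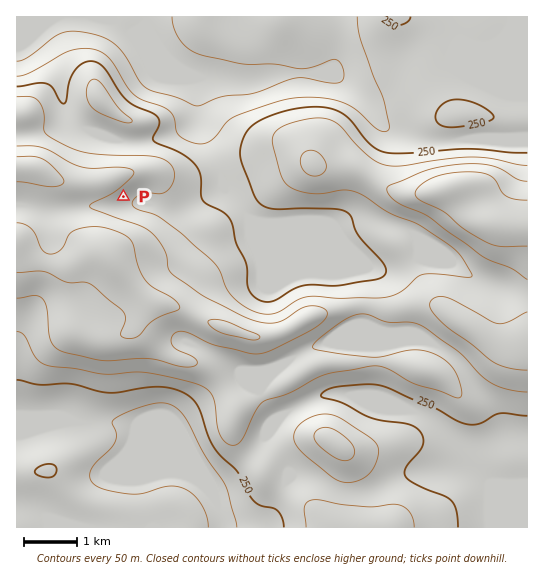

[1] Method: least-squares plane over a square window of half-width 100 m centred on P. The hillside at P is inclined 8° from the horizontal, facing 134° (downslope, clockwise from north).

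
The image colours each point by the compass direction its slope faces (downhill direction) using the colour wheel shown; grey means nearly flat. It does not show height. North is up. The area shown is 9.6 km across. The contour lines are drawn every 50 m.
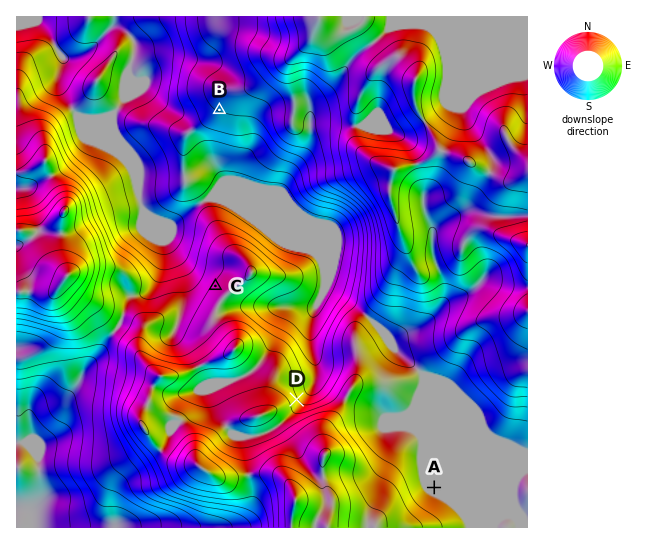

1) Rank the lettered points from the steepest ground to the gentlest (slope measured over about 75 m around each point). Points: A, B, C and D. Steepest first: D C B A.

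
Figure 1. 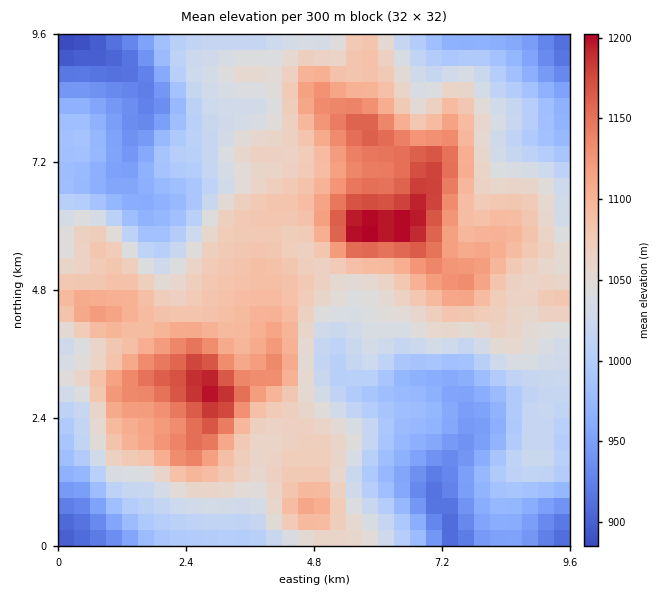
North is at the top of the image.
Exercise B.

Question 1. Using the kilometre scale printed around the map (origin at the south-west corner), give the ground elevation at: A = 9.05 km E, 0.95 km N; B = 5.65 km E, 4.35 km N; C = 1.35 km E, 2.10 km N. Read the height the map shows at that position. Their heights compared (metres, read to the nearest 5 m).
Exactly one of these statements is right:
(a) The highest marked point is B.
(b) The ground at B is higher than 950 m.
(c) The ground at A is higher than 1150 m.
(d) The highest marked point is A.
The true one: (b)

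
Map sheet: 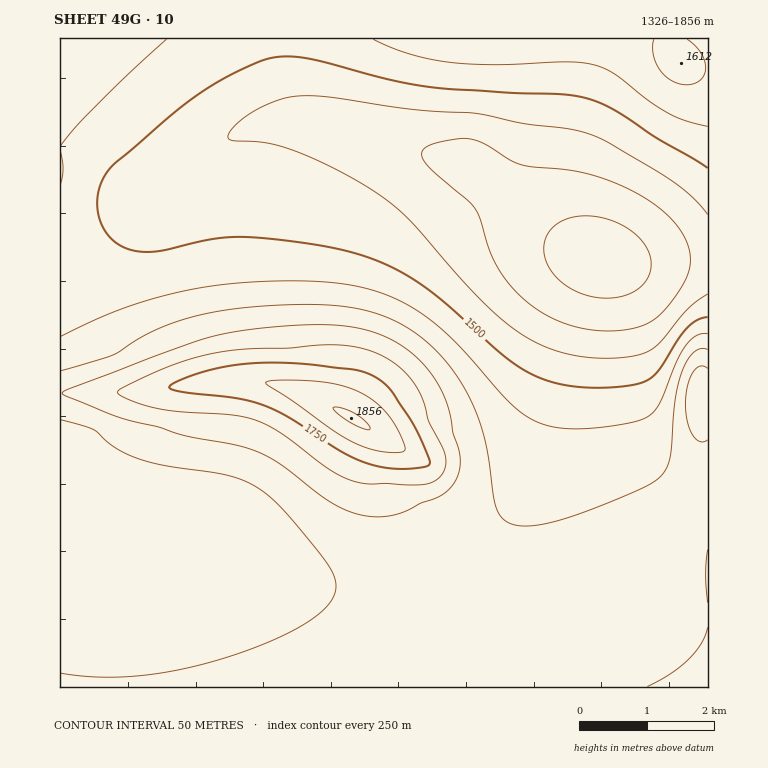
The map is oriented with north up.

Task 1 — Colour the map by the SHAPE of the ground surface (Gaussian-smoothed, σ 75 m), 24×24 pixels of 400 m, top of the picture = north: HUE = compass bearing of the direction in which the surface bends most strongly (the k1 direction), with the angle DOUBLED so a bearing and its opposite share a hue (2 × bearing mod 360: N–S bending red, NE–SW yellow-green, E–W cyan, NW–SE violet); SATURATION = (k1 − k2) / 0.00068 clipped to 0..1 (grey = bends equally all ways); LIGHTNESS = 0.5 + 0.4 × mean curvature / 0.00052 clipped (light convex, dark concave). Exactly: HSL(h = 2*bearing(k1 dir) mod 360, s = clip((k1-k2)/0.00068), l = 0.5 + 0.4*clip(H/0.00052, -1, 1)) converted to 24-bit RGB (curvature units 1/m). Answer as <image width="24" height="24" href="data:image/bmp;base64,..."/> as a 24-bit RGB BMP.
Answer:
<image width="24" height="24" href="data:image/bmp;base64,Qk32BgAAAAAAADYAAAAoAAAAGAAAABgAAAABABgAAAAAAMAGAAATCwAAEwsAAAAAAAAAAAAAfn+Bfn+Bfn6Bfn6Bfn6Bf36BgH6BgH+BgX+BgX+AgX+AgX+AgH+AgH+AgX+BgX+BgX+BgX+BgX+BgX+BgX+BgX6BgH6BfH2AfX+Afn+Afn6Afn6Afn6Af36AgH6AgH6AgX5/gX5+gX59gX99gYB+gIB/gIB/gH+AgH+BgX+BgX+BgX+BgX6Bgn6Cgn2BgHx+fX+Afn+Afn+Afn6Afn6Af36AgH6AgX1+gXt8gn16gn95g4J5gYJ6f4J7foF9foB/f3+AgH+BgH+BgX+BgX6CgX2Cg3uDhXh+fX9/fX9+fn9+fn9+f35+f31+gHx9gnl7g3h3hXp0hn9zhoZygIZze4V1eYN4e4J9fYGAf3+BgH+BgH6BgH6CgHyDg3iFinOGf398f397f396f396f396f3x6gHh4g3R1hnFviXVsjIBqjIxpf4xqdYptcYdydoR7eoKAfYCBfn6BgH6BgH6CfnuDfHWGhW2OgHx4gX11gn9zgoFygYFxgH1yf3Zxgm1tiGlnjnBjk4Fik5VifZRia5FkaYxwboh8dYWCeoGDfX+Cfn6Cf36CfHuDdnSGc2mMg3ZyhXduhntrhn9ohIJngX9nfXZof2tnh2Vjkm5hm4Zhmp9iipxZiaAyQJ1GZo6Db4mIdoKGen+EfX2Efn2EfHuFeXOFbXGEh25ziWxri3JninpliH9jgn9ke3hmeG5ogWlokHRpnoppq2k6omcyp9VbAP+WQJCdaIaOcYCKd36Ie32HfHyHfHeJjmOMlJNgjW2EkWx+kmx2kG1ui3dvgntxeHpxb3F6d3J/kVpYqkEytKFlkPbjsf//bFfiMkCiY3+TbH2Pc32MeHyMeXqMeGuRpTug2LhFhng5jnQ5l4M7mJQ/kJZHiI9ViYZag1lMgj9CoE9mi93ZzP/6keLboVVrmTh2WGmdYHWYaHmUcHySdXyRdniRalabmRK5/+GFdmryfHLylYDunX/fkHbEcmKyWFCtTGC7Ya7ys+//qPb6t5OCtEVSpGCSaGuhXWaeYG2ZZ3eWbn2UcnyUcnaUU0OgUgG8//bMYWzHZnDPbmrak37usZb/uKf/qKr/pL7/g772cZO5rlNOrGBgn46dkX2ffWqcaWKYZWuUaXmTbX+ScHyRb3OQQj6bBAmx//3MZ4c0bYk3aY06apQ9dZxBh6JHm6NLnYlKlGtKmWpWh5iDmZaLm4CDmnOLkWuUemuMbXCJbn2Jb4GJcHyHcHGESU2MD1ii+v/HZ4p6ZI55ZZF3apF2cZB1eI10fYt1eYl7eYyDeo94j5N2mYtwnHdpl2dpjWp1g3B8dXZ9cn56cH14cHh2dW92W114KYeN5v9IaohzZYxwY41tZIxkb41jeI1jfYxlgItmgotmiY9klJFhmIdemXpdlXBgjW5mhXRsf3tuenxsdnhpdHNnc2xkbmZiSXleuckrb4t3aJJ9aI+GcIR6fodrf4tigIxegoxdhYxdi45ckY5clIhclH9eknlhjXdmiXdohHhnf3ZlenFidWxgc2lecmtfZnZajZNMb5NzY5t/YYqQdmyFiXZ0i4FviYpqhIlmgopkhotki4xljolnjoRqjX5ui3ZwjGxriWtng2pkfWdid2ZidGhjdHBlcnlkeYVhbJlkZZNfWnNqZHdphH91jXd5jXp3iIV3f4Z2fYd2foh3gIh7hId+iICHiXaNmWeMmGN3jWVvg2ZwfWhyeGxydnVxcH1ubYZsO4ifjX9gZG9aTohXXIdleIZ1jH+EjIWKgIeNfYmOfYuOfomMfoOJiHl7h2qElliCo1pwl2V2i2qDhWuHfm+Dd3Z+dIN6b4x2nTanmGd3hntzXolpTotfVoxgbo1shI58gIt+fol6iIFyinZjjnFTj29Jf2RHeFdLmXRSkntkgnB1f2+Ggm+Lg3eFeoZ4bpJ0j3F/lHaNk3uNiHmDZoRtUolWW45OeZFUjo5Xi3ZQjWhFj2VBkWdAkmtChmxMbnVYhpVdiY9re312c3N8eHJ+hnV8kI93bZtshH2CiXyGkXqKlXiNjXeJcoJxbIJhd4ZYhHlThmlQimZTjGlajW5jjXRsiXZ1bIqGbJRwdotzdoGBb3ODcGyHiHaKj5p+d6iCgX6Agn6Bh32Ej3qKlXeTj3WUgnaNe3GIgWuIhm6Lh3KOh3eQh3yQh3+QhoCQe4SPeo2GeYeBc4OGanuMYnaXc4Wik66phrOsgH+AgH+Agn6BhX2EinuLinmRhHeUe2qZeGmbe26Zf3OXhHiViHySi3+QjICNh4GKgoWGfYeGdIiLaIyTXJmhYq+ngbGVip6c"/>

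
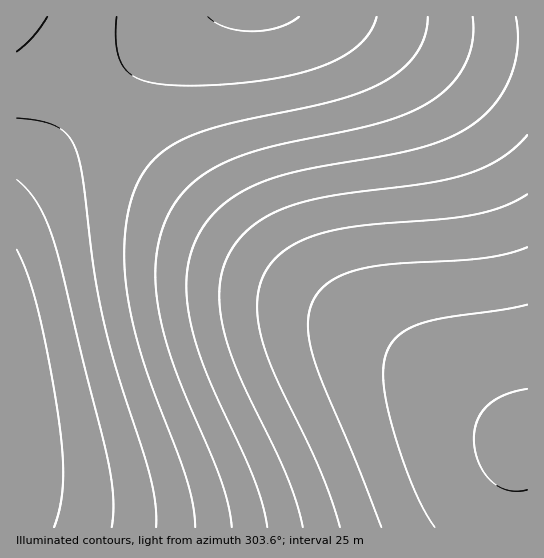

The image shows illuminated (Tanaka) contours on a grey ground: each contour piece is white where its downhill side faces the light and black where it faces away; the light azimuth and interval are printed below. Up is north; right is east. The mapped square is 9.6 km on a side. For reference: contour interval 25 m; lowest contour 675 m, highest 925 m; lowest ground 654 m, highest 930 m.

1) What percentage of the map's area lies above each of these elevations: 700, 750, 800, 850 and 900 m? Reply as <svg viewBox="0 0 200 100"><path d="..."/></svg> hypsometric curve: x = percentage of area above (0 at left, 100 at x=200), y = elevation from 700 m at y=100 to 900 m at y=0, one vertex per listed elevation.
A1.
<svg viewBox="0 0 200 100"><path d="M182 100l-53-25-39-25-34-25-35-25"/></svg>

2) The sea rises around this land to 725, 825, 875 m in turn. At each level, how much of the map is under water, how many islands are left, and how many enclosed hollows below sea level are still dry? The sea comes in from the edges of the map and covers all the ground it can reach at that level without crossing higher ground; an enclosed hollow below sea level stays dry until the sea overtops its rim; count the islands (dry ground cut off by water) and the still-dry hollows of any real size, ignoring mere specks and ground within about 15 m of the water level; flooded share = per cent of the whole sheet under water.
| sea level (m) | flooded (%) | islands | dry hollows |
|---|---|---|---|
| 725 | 20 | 0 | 0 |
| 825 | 64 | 0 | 0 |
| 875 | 81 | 0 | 0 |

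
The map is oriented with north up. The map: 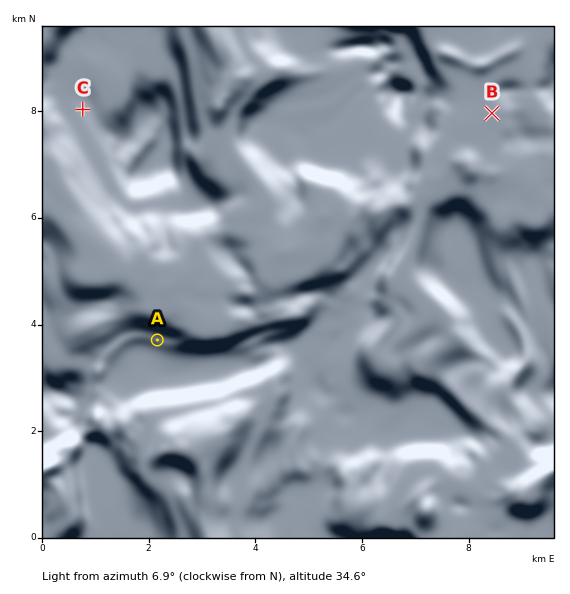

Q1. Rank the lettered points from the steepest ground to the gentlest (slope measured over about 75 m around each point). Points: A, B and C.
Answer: A C B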